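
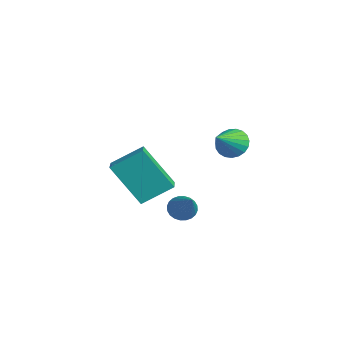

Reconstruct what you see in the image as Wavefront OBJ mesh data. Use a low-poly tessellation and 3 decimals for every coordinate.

v 0.622 -2.854 -2.674
v 0.979 -2.641 -3.064
v 2.038 -3.086 -1.506
v 0.919 -2.457 -2.955
v 0.813 -2.333 -2.803
v 0.679 -2.289 -2.631
v 0.536 -2.33 -2.466
v 0.406 -2.452 -2.332
v 0.309 -2.635 -2.251
v 0.26 -2.851 -2.234
v 0.265 -3.067 -2.284
v 0.325 -3.252 -2.393
v 0.43 -3.375 -2.545
v 0.565 -3.42 -2.717
v 0.708 -3.378 -2.882
v 0.838 -3.256 -3.015
v 0.935 -3.074 -3.097
v 0.984 -2.858 -3.114
v 1.021 -1.08 0.507
v 1.584 -0.699 0.505
v 1.659 -2.02 1.273
v 1.449 -0.604 0.735
v 1.24 -0.591 0.925
v 0.993 -0.662 1.043
v 0.751 -0.806 1.068
v 0.556 -0.997 0.997
v 0.441 -1.203 0.84
v 0.426 -1.387 0.627
v 0.514 -1.519 0.392
v 0.689 -1.574 0.177
v 0.922 -1.544 0.02
v 1.172 -1.434 -0.053
v 1.396 -1.262 -0.03
v 1.555 -1.06 0.087
v 1.621 -0.86 0.276
v -3.276 -4.179 -2.147
v -2.966 -2.945 -1.333
v -4.163 -3.792 -2.397
v -3.853 -2.558 -1.584
v -2.387 -3.262 -3.876
v -2.077 -2.028 -3.063
v -3.274 -2.875 -4.127
v -2.964 -1.641 -3.313
f 2 1 4
f 2 4 3
f 4 1 5
f 4 5 3
f 5 1 6
f 5 6 3
f 6 1 7
f 6 7 3
f 7 1 8
f 7 8 3
f 8 1 9
f 8 9 3
f 9 1 10
f 9 10 3
f 10 1 11
f 10 11 3
f 11 1 12
f 11 12 3
f 12 1 13
f 12 13 3
f 13 1 14
f 13 14 3
f 14 1 15
f 14 15 3
f 15 1 16
f 15 16 3
f 16 1 17
f 16 17 3
f 17 1 18
f 17 18 3
f 18 1 2
f 18 2 3
f 20 19 22
f 20 22 21
f 22 19 23
f 22 23 21
f 23 19 24
f 23 24 21
f 24 19 25
f 24 25 21
f 25 19 26
f 25 26 21
f 26 19 27
f 26 27 21
f 27 19 28
f 27 28 21
f 28 19 29
f 28 29 21
f 29 19 30
f 29 30 21
f 30 19 31
f 30 31 21
f 31 19 32
f 31 32 21
f 32 19 33
f 32 33 21
f 33 19 34
f 33 34 21
f 34 19 35
f 34 35 21
f 35 19 20
f 35 20 21
f 37 39 36
f 40 37 36
f 36 39 38
f 38 40 36
f 37 43 39
f 41 37 40
f 41 43 37
f 39 43 38
f 42 40 38
f 38 43 42
f 42 41 40
f 43 41 42



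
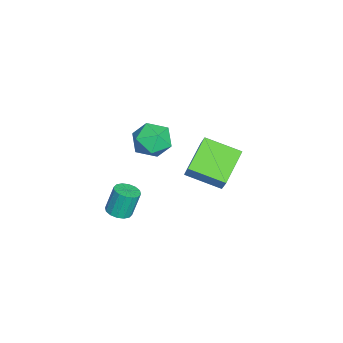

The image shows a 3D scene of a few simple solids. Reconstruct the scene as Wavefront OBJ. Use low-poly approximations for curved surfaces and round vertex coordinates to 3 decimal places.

v 2.847 -3.375 -1.457
v 3.171 -3.922 -1.245
v 2.918 -3.531 0.149
v 2.593 -2.985 -0.063
v 3.415 -3.676 -1.269
v 3.161 -3.286 0.125
v 3.507 -3.35 -1.344
v 3.253 -2.96 0.05
v 3.422 -3.031 -1.449
v 3.168 -2.64 -0.055
v 3.182 -2.804 -1.556
v 2.928 -2.413 -0.162
v 2.853 -2.73 -1.637
v 2.599 -2.339 -0.242
v 2.522 -2.829 -1.669
v 2.269 -2.438 -0.275
v 2.279 -3.074 -1.645
v 2.025 -2.684 -0.251
v 2.187 -3.4 -1.57
v 1.933 -3.01 -0.176
v 2.272 -3.72 -1.465
v 2.018 -3.329 -0.071
v 2.512 -3.947 -1.358
v 2.258 -3.556 0.036
v 2.841 -4.021 -1.278
v 2.587 -3.63 0.117
v -1.283 -2.378 1.559
v -0.745 -1.515 2.015
v 0.265 -2.965 0.845
v 0.803 -2.102 1.301
v 0.395 -2.91 1.951
v -0.562 -2.547 2.392
v 0.082 -1.933 0.468
v -0.875 -1.57 0.909
v 0.098 -1.239 1.34
v 0.292 -1.843 2.257
v -0.772 -2.637 0.603
v -0.578 -3.241 1.52
v -4.649 -0.424 -2.3
v -4.013 -0.146 -1.26
v -4.393 1.516 -2.976
v -3.757 1.794 -1.936
v -2.783 -1.014 -3.284
v -2.147 -0.736 -2.244
v -2.527 0.926 -3.96
v -1.891 1.204 -2.92
f 2 1 5
f 2 5 3
f 3 5 6
f 3 6 4
f 5 1 7
f 5 7 6
f 6 7 8
f 6 8 4
f 7 1 9
f 7 9 8
f 8 9 10
f 8 10 4
f 9 1 11
f 9 11 10
f 10 11 12
f 10 12 4
f 11 1 13
f 11 13 12
f 12 13 14
f 12 14 4
f 13 1 15
f 13 15 14
f 14 15 16
f 14 16 4
f 15 1 17
f 15 17 16
f 16 17 18
f 16 18 4
f 17 1 19
f 17 19 18
f 18 19 20
f 18 20 4
f 19 1 21
f 19 21 20
f 20 21 22
f 20 22 4
f 21 1 23
f 21 23 22
f 22 23 24
f 22 24 4
f 23 1 25
f 23 25 24
f 24 25 26
f 24 26 4
f 25 1 2
f 25 2 26
f 26 2 3
f 26 3 4
f 27 38 32
f 27 32 28
f 27 28 34
f 27 34 37
f 27 37 38
f 28 32 36
f 32 38 31
f 38 37 29
f 37 34 33
f 34 28 35
f 30 36 31
f 30 31 29
f 30 29 33
f 30 33 35
f 30 35 36
f 31 36 32
f 29 31 38
f 33 29 37
f 35 33 34
f 36 35 28
f 40 42 39
f 43 40 39
f 39 42 41
f 41 43 39
f 40 46 42
f 44 40 43
f 44 46 40
f 42 46 41
f 45 43 41
f 41 46 45
f 45 44 43
f 46 44 45



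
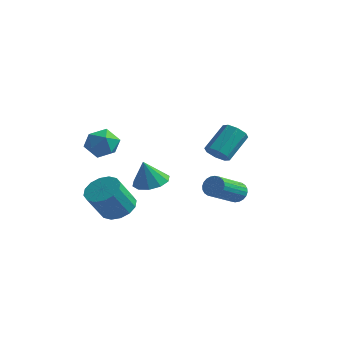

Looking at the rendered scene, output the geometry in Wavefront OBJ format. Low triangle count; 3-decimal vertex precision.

v 2.53 1.347 -1.177
v 2.897 1.592 -0.673
v 2.717 -0.261 0.361
v 2.35 -0.507 -0.143
v 2.656 1.658 -0.597
v 2.476 -0.195 0.437
v 2.396 1.676 -0.61
v 2.215 -0.177 0.425
v 2.156 1.645 -0.708
v 1.975 -0.209 0.326
v 1.973 1.568 -0.878
v 1.792 -0.286 0.156
v 1.875 1.457 -1.094
v 1.694 -0.396 -0.06
v 1.876 1.329 -1.322
v 1.696 -0.524 -0.288
v 1.977 1.205 -1.528
v 1.797 -0.649 -0.494
v 2.163 1.101 -1.681
v 1.983 -0.752 -0.647
v 2.404 1.035 -1.757
v 2.224 -0.818 -0.723
v 2.665 1.017 -1.745
v 2.484 -0.836 -0.71
v 2.905 1.049 -1.646
v 2.724 -0.805 -0.612
v 3.088 1.126 -1.476
v 2.907 -0.728 -0.442
v 3.186 1.236 -1.26
v 3.005 -0.617 -0.226
v 3.184 1.364 -1.032
v 3.004 -0.489 0.002
v 3.083 1.489 -0.826
v 2.903 -0.365 0.208
v -1.801 -0.078 -0.942
v -1.303 -0.934 -1.139
v -1.979 -0.522 0.542
v -0.886 -0.504 -0.961
v -0.819 0.088 -0.776
v -1.128 0.617 -0.654
v -1.693 0.881 -0.643
v -2.3 0.778 -0.746
v -2.717 0.349 -0.924
v -2.784 -0.244 -1.109
v -2.475 -0.773 -1.231
v -1.91 -1.036 -1.242
v 0.972 1.878 0.979
v 1.601 2.106 0.618
v 1.797 3.531 1.86
v 1.168 3.302 2.221
v 1.12 2.356 0.407
v 1.316 3.781 1.649
v 0.552 2.326 0.531
v 0.748 3.75 1.773
v 0.231 2.033 0.918
v 0.427 3.458 2.159
v 0.343 1.649 1.34
v 0.539 3.074 2.582
v 0.824 1.399 1.551
v 1.02 2.824 2.793
v 1.392 1.43 1.427
v 1.588 2.854 2.669
v 1.713 1.722 1.041
v 1.909 3.147 2.282
v -1.875 -2.816 -1.829
v -1.102 -2.303 -1.38
v -1.313 -3.351 0.178
v -2.085 -3.864 -0.271
v -1.542 -2.029 -1.255
v -1.752 -3.077 0.304
v -2.07 -1.965 -1.283
v -2.281 -3.013 0.275
v -2.547 -2.129 -1.458
v -2.757 -3.177 0.101
v -2.843 -2.477 -1.732
v -3.053 -3.525 -0.174
v -2.88 -2.917 -2.033
v -3.09 -3.965 -0.474
v -2.647 -3.329 -2.278
v -2.858 -4.377 -0.72
v -2.208 -3.603 -2.404
v -2.418 -4.651 -0.845
v -1.679 -3.667 -2.375
v -1.89 -4.715 -0.817
v -1.203 -3.503 -2.201
v -1.413 -4.551 -0.642
v -0.907 -3.155 -1.926
v -1.117 -4.203 -0.368
v -0.87 -2.715 -1.626
v -1.08 -3.763 -0.067
v -2.791 -3.22 2.177
v -1.797 -3.134 2.126
v -2.643 -4.146 3.494
v -1.649 -4.06 3.443
v -2.207 -3.267 3.684
v -2.298 -2.695 2.87
v -2.142 -4.585 2.75
v -2.233 -4.013 1.936
v -1.396 -3.978 2.48
v -1.436 -3.164 3.057
v -3.004 -4.116 2.563
v -3.044 -3.302 3.14
f 2 1 5
f 2 5 3
f 3 5 6
f 3 6 4
f 5 1 7
f 5 7 6
f 6 7 8
f 6 8 4
f 7 1 9
f 7 9 8
f 8 9 10
f 8 10 4
f 9 1 11
f 9 11 10
f 10 11 12
f 10 12 4
f 11 1 13
f 11 13 12
f 12 13 14
f 12 14 4
f 13 1 15
f 13 15 14
f 14 15 16
f 14 16 4
f 15 1 17
f 15 17 16
f 16 17 18
f 16 18 4
f 17 1 19
f 17 19 18
f 18 19 20
f 18 20 4
f 19 1 21
f 19 21 20
f 20 21 22
f 20 22 4
f 21 1 23
f 21 23 22
f 22 23 24
f 22 24 4
f 23 1 25
f 23 25 24
f 24 25 26
f 24 26 4
f 25 1 27
f 25 27 26
f 26 27 28
f 26 28 4
f 27 1 29
f 27 29 28
f 28 29 30
f 28 30 4
f 29 1 31
f 29 31 30
f 30 31 32
f 30 32 4
f 31 1 33
f 31 33 32
f 32 33 34
f 32 34 4
f 33 1 2
f 33 2 34
f 34 2 3
f 34 3 4
f 36 35 38
f 36 38 37
f 38 35 39
f 38 39 37
f 39 35 40
f 39 40 37
f 40 35 41
f 40 41 37
f 41 35 42
f 41 42 37
f 42 35 43
f 42 43 37
f 43 35 44
f 43 44 37
f 44 35 45
f 44 45 37
f 45 35 46
f 45 46 37
f 46 35 36
f 46 36 37
f 48 47 51
f 48 51 49
f 49 51 52
f 49 52 50
f 51 47 53
f 51 53 52
f 52 53 54
f 52 54 50
f 53 47 55
f 53 55 54
f 54 55 56
f 54 56 50
f 55 47 57
f 55 57 56
f 56 57 58
f 56 58 50
f 57 47 59
f 57 59 58
f 58 59 60
f 58 60 50
f 59 47 61
f 59 61 60
f 60 61 62
f 60 62 50
f 61 47 63
f 61 63 62
f 62 63 64
f 62 64 50
f 63 47 48
f 63 48 64
f 64 48 49
f 64 49 50
f 66 65 69
f 66 69 67
f 67 69 70
f 67 70 68
f 69 65 71
f 69 71 70
f 70 71 72
f 70 72 68
f 71 65 73
f 71 73 72
f 72 73 74
f 72 74 68
f 73 65 75
f 73 75 74
f 74 75 76
f 74 76 68
f 75 65 77
f 75 77 76
f 76 77 78
f 76 78 68
f 77 65 79
f 77 79 78
f 78 79 80
f 78 80 68
f 79 65 81
f 79 81 80
f 80 81 82
f 80 82 68
f 81 65 83
f 81 83 82
f 82 83 84
f 82 84 68
f 83 65 85
f 83 85 84
f 84 85 86
f 84 86 68
f 85 65 87
f 85 87 86
f 86 87 88
f 86 88 68
f 87 65 89
f 87 89 88
f 88 89 90
f 88 90 68
f 89 65 66
f 89 66 90
f 90 66 67
f 90 67 68
f 91 102 96
f 91 96 92
f 91 92 98
f 91 98 101
f 91 101 102
f 92 96 100
f 96 102 95
f 102 101 93
f 101 98 97
f 98 92 99
f 94 100 95
f 94 95 93
f 94 93 97
f 94 97 99
f 94 99 100
f 95 100 96
f 93 95 102
f 97 93 101
f 99 97 98
f 100 99 92



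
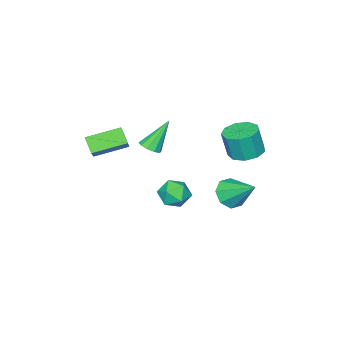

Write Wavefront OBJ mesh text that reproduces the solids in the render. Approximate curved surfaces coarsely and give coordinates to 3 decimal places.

v -3.383 1.933 1.03
v -2.549 2.537 1.002
v -2.302 2.27 2.622
v -3.137 1.667 2.65
v -3.12 2.921 1.153
v -2.873 2.655 2.772
v -3.814 2.844 1.246
v -3.567 2.577 2.865
v -4.306 2.34 1.238
v -4.06 2.074 2.858
v -4.367 1.646 1.133
v -4.12 1.38 2.753
v -3.968 1.087 0.98
v -3.721 0.82 2.6
v -3.295 0.923 0.85
v -3.048 0.656 2.47
v -2.663 1.232 0.805
v -2.416 0.966 2.425
v -2.369 1.869 0.865
v -2.122 1.603 2.485
v 0.22 -1.698 1.477
v 0.755 -1.378 1.749
v -0.88 -1.322 3.203
v 0.526 -1.094 1.541
v 0.18 -1.04 1.309
v -0.151 -1.238 1.141
v -0.34 -1.611 1.102
v -0.315 -2.017 1.206
v -0.086 -2.302 1.414
v 0.26 -2.355 1.646
v 0.591 -2.158 1.814
v 0.78 -1.785 1.853
v -2.783 1.394 -2.248
v -1.785 1.52 -2.416
v -2.777 3.106 -0.932
v -2.226 1.913 -2.927
v -2.993 2.002 -3.039
v -3.637 1.734 -2.688
v -3.781 1.267 -2.079
v -3.339 0.874 -1.569
v -2.572 0.785 -1.457
v -1.928 1.053 -1.808
v 3.446 -2.634 1.9
v 3.196 -3.343 2.661
v 1.912 -1.544 2.411
v 1.662 -2.253 3.172
v 4.418 -1.787 3.008
v 4.168 -2.496 3.769
v 2.884 -0.697 3.519
v 2.634 -1.406 4.28
v 2.731 3.056 1.943
v 3.236 3.368 1.206
v 2.484 1.732 1.214
v 2.989 2.044 0.477
v 3.419 1.85 1.297
v 3.572 2.668 1.748
v 2.148 2.432 0.672
v 2.301 3.25 1.123
v 2.875 2.982 0.421
v 3.661 2.623 0.807
v 2.059 2.477 1.613
v 2.845 2.118 1.999
f 2 1 5
f 2 5 3
f 3 5 6
f 3 6 4
f 5 1 7
f 5 7 6
f 6 7 8
f 6 8 4
f 7 1 9
f 7 9 8
f 8 9 10
f 8 10 4
f 9 1 11
f 9 11 10
f 10 11 12
f 10 12 4
f 11 1 13
f 11 13 12
f 12 13 14
f 12 14 4
f 13 1 15
f 13 15 14
f 14 15 16
f 14 16 4
f 15 1 17
f 15 17 16
f 16 17 18
f 16 18 4
f 17 1 19
f 17 19 18
f 18 19 20
f 18 20 4
f 19 1 2
f 19 2 20
f 20 2 3
f 20 3 4
f 22 21 24
f 22 24 23
f 24 21 25
f 24 25 23
f 25 21 26
f 25 26 23
f 26 21 27
f 26 27 23
f 27 21 28
f 27 28 23
f 28 21 29
f 28 29 23
f 29 21 30
f 29 30 23
f 30 21 31
f 30 31 23
f 31 21 32
f 31 32 23
f 32 21 22
f 32 22 23
f 34 33 36
f 34 36 35
f 36 33 37
f 36 37 35
f 37 33 38
f 37 38 35
f 38 33 39
f 38 39 35
f 39 33 40
f 39 40 35
f 40 33 41
f 40 41 35
f 41 33 42
f 41 42 35
f 42 33 34
f 42 34 35
f 44 46 43
f 47 44 43
f 43 46 45
f 45 47 43
f 44 50 46
f 48 44 47
f 48 50 44
f 46 50 45
f 49 47 45
f 45 50 49
f 49 48 47
f 50 48 49
f 51 62 56
f 51 56 52
f 51 52 58
f 51 58 61
f 51 61 62
f 52 56 60
f 56 62 55
f 62 61 53
f 61 58 57
f 58 52 59
f 54 60 55
f 54 55 53
f 54 53 57
f 54 57 59
f 54 59 60
f 55 60 56
f 53 55 62
f 57 53 61
f 59 57 58
f 60 59 52



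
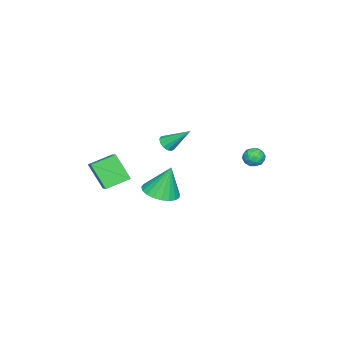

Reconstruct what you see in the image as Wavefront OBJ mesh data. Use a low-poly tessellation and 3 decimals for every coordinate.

v -2.031 3.642 -1.853
v -1.523 3.9 -1.495
v -2.137 2.84 -1.125
v -1.629 3.098 -0.767
v -2.216 3.425 -0.802
v -2.15 3.921 -1.253
v -1.51 2.819 -1.367
v -1.444 3.315 -1.818
v -1.201 3.391 -1.195
v -1.637 3.766 -0.846
v -2.023 2.974 -1.774
v -2.459 3.349 -1.425
v -1.768 3.842 -1.738
v -1.892 2.898 -0.882
v -2.237 3.091 -0.903
v -1.939 3.242 -0.692
v -2.137 3.854 -1.596
v -1.838 4.006 -1.385
v -2.245 3.726 -0.978
v -1.822 2.734 -1.235
v -1.523 2.886 -1.024
v -1.721 3.498 -1.928
v -1.423 3.649 -1.717
v -1.415 3.014 -1.642
v -1.28 3.694 -1.351
v -1.342 3.223 -0.923
v -1.272 3.059 -1.276
v -1.233 3.35 -1.541
v -1.536 3.914 -1.146
v -1.599 3.443 -0.718
v -1.943 3.635 -0.739
v -1.905 3.927 -1.003
v -1.347 3.615 -0.969
v -2.061 3.297 -1.902
v -2.124 2.826 -1.474
v -1.755 2.813 -1.617
v -1.717 3.105 -1.881
v -2.318 3.517 -1.697
v -2.38 3.046 -1.269
v -2.427 3.39 -1.079
v -2.388 3.681 -1.344
v -2.313 3.125 -1.651
v 1.614 -4.102 -3.72
v 1.281 -5.153 -2.259
v 0.63 -3.089 -3.215
v 0.297 -4.139 -1.754
v 3.043 -3.201 -2.746
v 2.71 -4.251 -1.285
v 2.059 -2.187 -2.241
v 1.726 -3.238 -0.78
v -3.252 -2.448 -2.322
v -3.002 -2.8 -1.906
v -3.388 -1.072 -1.078
v -2.748 -2.637 -2.058
v -2.654 -2.414 -2.294
v -2.75 -2.202 -2.54
v -3.006 -2.068 -2.716
v -3.34 -2.055 -2.767
v -3.646 -2.166 -2.677
v -3.827 -2.367 -2.474
v -3.826 -2.594 -2.223
v -3.643 -2.774 -2.004
v -3.335 -2.851 -1.885
v 2.152 -0.383 -2.757
v 2.846 0.434 -2.882
v 1.888 0.123 -0.903
v 2.455 0.627 -2.99
v 2.011 0.644 -3.058
v 1.592 0.484 -3.074
v 1.269 0.174 -3.035
v 1.099 -0.232 -2.948
v 1.111 -0.665 -2.828
v 1.303 -1.049 -2.696
v 1.642 -1.318 -2.574
v 2.069 -1.425 -2.484
v 2.51 -1.352 -2.441
v 2.889 -1.112 -2.453
v 3.141 -0.746 -2.518
v 3.221 -0.317 -2.623
v 3.117 0.101 -2.752
f 1 38 17
f 38 12 41
f 17 41 6
f 38 41 17
f 1 17 13
f 17 6 18
f 13 18 2
f 17 18 13
f 1 13 22
f 13 2 23
f 22 23 8
f 13 23 22
f 1 22 34
f 22 8 37
f 34 37 11
f 22 37 34
f 1 34 38
f 34 11 42
f 38 42 12
f 34 42 38
f 2 18 29
f 18 6 32
f 29 32 10
f 18 32 29
f 6 41 19
f 41 12 40
f 19 40 5
f 41 40 19
f 12 42 39
f 42 11 35
f 39 35 3
f 42 35 39
f 11 37 36
f 37 8 24
f 36 24 7
f 37 24 36
f 8 23 28
f 23 2 25
f 28 25 9
f 23 25 28
f 4 30 16
f 30 10 31
f 16 31 5
f 30 31 16
f 4 16 14
f 16 5 15
f 14 15 3
f 16 15 14
f 4 14 21
f 14 3 20
f 21 20 7
f 14 20 21
f 4 21 26
f 21 7 27
f 26 27 9
f 21 27 26
f 4 26 30
f 26 9 33
f 30 33 10
f 26 33 30
f 5 31 19
f 31 10 32
f 19 32 6
f 31 32 19
f 3 15 39
f 15 5 40
f 39 40 12
f 15 40 39
f 7 20 36
f 20 3 35
f 36 35 11
f 20 35 36
f 9 27 28
f 27 7 24
f 28 24 8
f 27 24 28
f 10 33 29
f 33 9 25
f 29 25 2
f 33 25 29
f 44 46 43
f 47 44 43
f 43 46 45
f 45 47 43
f 44 50 46
f 48 44 47
f 48 50 44
f 46 50 45
f 49 47 45
f 45 50 49
f 49 48 47
f 50 48 49
f 52 51 54
f 52 54 53
f 54 51 55
f 54 55 53
f 55 51 56
f 55 56 53
f 56 51 57
f 56 57 53
f 57 51 58
f 57 58 53
f 58 51 59
f 58 59 53
f 59 51 60
f 59 60 53
f 60 51 61
f 60 61 53
f 61 51 62
f 61 62 53
f 62 51 63
f 62 63 53
f 63 51 52
f 63 52 53
f 65 64 67
f 65 67 66
f 67 64 68
f 67 68 66
f 68 64 69
f 68 69 66
f 69 64 70
f 69 70 66
f 70 64 71
f 70 71 66
f 71 64 72
f 71 72 66
f 72 64 73
f 72 73 66
f 73 64 74
f 73 74 66
f 74 64 75
f 74 75 66
f 75 64 76
f 75 76 66
f 76 64 77
f 76 77 66
f 77 64 78
f 77 78 66
f 78 64 79
f 78 79 66
f 79 64 80
f 79 80 66
f 80 64 65
f 80 65 66



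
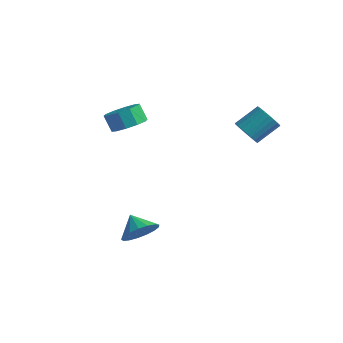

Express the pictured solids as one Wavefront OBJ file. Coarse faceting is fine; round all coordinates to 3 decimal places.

v -2.671 -0.277 1.785
v -2.116 0.52 2.06
v -2.714 0.615 2.99
v -3.269 -0.183 2.715
v -2.601 0.729 1.727
v -3.199 0.823 2.658
v -3.113 0.553 1.416
v -3.711 0.647 2.347
v -3.456 0.06 1.246
v -4.054 0.154 2.177
v -3.499 -0.562 1.282
v -4.097 -0.467 2.212
v -3.226 -1.075 1.51
v -3.824 -0.98 2.44
v -2.741 -1.283 1.842
v -3.339 -1.189 2.773
v -2.229 -1.107 2.153
v -2.827 -1.013 3.084
v -1.886 -0.614 2.323
v -2.484 -0.52 3.254
v -1.843 0.007 2.288
v -2.441 0.102 3.218
v 0.099 -2.966 -3.864
v 0.695 -3.125 -2.977
v -0.879 -2.574 -3.136
v 0.795 -2.634 -3.107
v 0.735 -2.22 -3.411
v 0.53 -1.977 -3.818
v 0.226 -1.96 -4.236
v -0.107 -2.174 -4.568
v -0.393 -2.569 -4.739
v -0.567 -3.055 -4.71
v -0.587 -3.521 -4.486
v -0.451 -3.86 -4.12
v -0.189 -3.994 -3.696
v 0.14 -3.892 -3.309
v 0.458 -3.579 -3.05
v 2.452 2.952 1.523
v 3.222 2.594 1.491
v 3.818 3.789 2.425
v 3.048 4.148 2.457
v 3.233 2.794 1.227
v 3.829 3.99 2.161
v 3.125 3.019 1.008
v 3.721 4.214 1.942
v 2.915 3.234 0.868
v 3.511 4.429 1.802
v 2.634 3.405 0.827
v 3.23 4.601 1.761
v 2.325 3.508 0.892
v 2.921 4.704 1.827
v 2.036 3.526 1.054
v 2.632 4.722 1.988
v 1.81 3.457 1.286
v 2.406 4.652 2.221
v 1.682 3.311 1.555
v 2.278 4.506 2.489
v 1.671 3.11 1.819
v 2.267 4.306 2.753
v 1.779 2.886 2.038
v 2.375 4.081 2.972
v 1.989 2.671 2.178
v 2.585 3.866 3.112
v 2.27 2.499 2.219
v 2.866 3.695 3.153
v 2.579 2.396 2.153
v 3.175 3.592 3.088
v 2.868 2.378 1.992
v 3.464 3.574 2.926
v 3.094 2.448 1.759
v 3.69 3.643 2.694
f 2 1 5
f 2 5 3
f 3 5 6
f 3 6 4
f 5 1 7
f 5 7 6
f 6 7 8
f 6 8 4
f 7 1 9
f 7 9 8
f 8 9 10
f 8 10 4
f 9 1 11
f 9 11 10
f 10 11 12
f 10 12 4
f 11 1 13
f 11 13 12
f 12 13 14
f 12 14 4
f 13 1 15
f 13 15 14
f 14 15 16
f 14 16 4
f 15 1 17
f 15 17 16
f 16 17 18
f 16 18 4
f 17 1 19
f 17 19 18
f 18 19 20
f 18 20 4
f 19 1 21
f 19 21 20
f 20 21 22
f 20 22 4
f 21 1 2
f 21 2 22
f 22 2 3
f 22 3 4
f 24 23 26
f 24 26 25
f 26 23 27
f 26 27 25
f 27 23 28
f 27 28 25
f 28 23 29
f 28 29 25
f 29 23 30
f 29 30 25
f 30 23 31
f 30 31 25
f 31 23 32
f 31 32 25
f 32 23 33
f 32 33 25
f 33 23 34
f 33 34 25
f 34 23 35
f 34 35 25
f 35 23 36
f 35 36 25
f 36 23 37
f 36 37 25
f 37 23 24
f 37 24 25
f 39 38 42
f 39 42 40
f 40 42 43
f 40 43 41
f 42 38 44
f 42 44 43
f 43 44 45
f 43 45 41
f 44 38 46
f 44 46 45
f 45 46 47
f 45 47 41
f 46 38 48
f 46 48 47
f 47 48 49
f 47 49 41
f 48 38 50
f 48 50 49
f 49 50 51
f 49 51 41
f 50 38 52
f 50 52 51
f 51 52 53
f 51 53 41
f 52 38 54
f 52 54 53
f 53 54 55
f 53 55 41
f 54 38 56
f 54 56 55
f 55 56 57
f 55 57 41
f 56 38 58
f 56 58 57
f 57 58 59
f 57 59 41
f 58 38 60
f 58 60 59
f 59 60 61
f 59 61 41
f 60 38 62
f 60 62 61
f 61 62 63
f 61 63 41
f 62 38 64
f 62 64 63
f 63 64 65
f 63 65 41
f 64 38 66
f 64 66 65
f 65 66 67
f 65 67 41
f 66 38 68
f 66 68 67
f 67 68 69
f 67 69 41
f 68 38 70
f 68 70 69
f 69 70 71
f 69 71 41
f 70 38 39
f 70 39 71
f 71 39 40
f 71 40 41



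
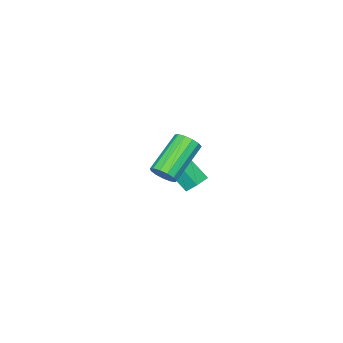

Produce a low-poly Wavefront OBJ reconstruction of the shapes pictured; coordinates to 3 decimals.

v 1.876 0.417 3.181
v 2.23 0.161 3.69
v 0.397 -0.072 4.847
v 0.044 0.183 4.339
v 2.218 0.535 3.746
v 0.385 0.301 4.903
v 2.097 0.87 3.622
v 0.264 0.637 4.78
v 1.906 1.062 3.359
v 0.074 0.829 4.516
v 1.706 1.049 3.039
v -0.127 0.816 4.196
v 1.56 0.835 2.764
v -0.273 0.602 3.922
v 1.514 0.488 2.622
v -0.319 0.255 3.78
v 1.583 0.119 2.658
v -0.249 -0.115 3.815
v 1.746 -0.156 2.859
v -0.087 -0.389 4.017
v 1.949 -0.249 3.163
v 0.117 -0.482 4.32
v 2.13 -0.131 3.473
v 0.297 -0.364 4.63
v -4.181 -4.262 -1.796
v -4.302 -3.67 -1.102
v -4.297 -3.226 -2.699
v -4.418 -2.634 -2.005
v -3.282 -4.126 -1.755
v -3.403 -3.534 -1.061
v -3.398 -3.09 -2.658
v -3.519 -2.498 -1.964
f 2 1 5
f 2 5 3
f 3 5 6
f 3 6 4
f 5 1 7
f 5 7 6
f 6 7 8
f 6 8 4
f 7 1 9
f 7 9 8
f 8 9 10
f 8 10 4
f 9 1 11
f 9 11 10
f 10 11 12
f 10 12 4
f 11 1 13
f 11 13 12
f 12 13 14
f 12 14 4
f 13 1 15
f 13 15 14
f 14 15 16
f 14 16 4
f 15 1 17
f 15 17 16
f 16 17 18
f 16 18 4
f 17 1 19
f 17 19 18
f 18 19 20
f 18 20 4
f 19 1 21
f 19 21 20
f 20 21 22
f 20 22 4
f 21 1 23
f 21 23 22
f 22 23 24
f 22 24 4
f 23 1 2
f 23 2 24
f 24 2 3
f 24 3 4
f 26 28 25
f 29 26 25
f 25 28 27
f 27 29 25
f 26 32 28
f 30 26 29
f 30 32 26
f 28 32 27
f 31 29 27
f 27 32 31
f 31 30 29
f 32 30 31



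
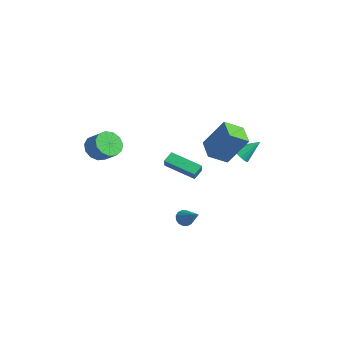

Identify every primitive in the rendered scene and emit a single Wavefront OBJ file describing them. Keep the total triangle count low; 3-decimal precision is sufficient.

v -3.178 2.795 -2.567
v -4.777 1.574 -1.838
v -3.446 3.426 -2.099
v -5.045 2.205 -1.369
v -2.655 2.515 -1.891
v -4.254 1.294 -1.161
v -2.923 3.146 -1.422
v -4.522 1.925 -0.693
v 1.237 3.412 1.26
v 1.878 3.095 1.354
v 1.643 4.508 2.2
v 1.93 3.29 1.104
v 1.845 3.508 0.886
v 1.64 3.707 0.741
v 1.355 3.848 0.7
v 1.047 3.903 0.769
v 0.776 3.86 0.936
v 0.597 3.728 1.167
v 0.545 3.534 1.416
v 0.63 3.315 1.635
v 0.835 3.116 1.779
v 1.12 2.975 1.821
v 1.428 2.921 1.751
v 1.699 2.964 1.584
v 3.817 1.195 2.19
v 3.679 0.036 2.848
v 2.432 1.595 2.603
v 2.293 0.435 3.261
v 4.607 2.105 3.959
v 4.468 0.945 4.617
v 3.221 2.504 4.372
v 3.083 1.345 5.03
v -3.208 -3.523 1.387
v -2.717 -3.286 0.61
v -1.78 -2.98 1.295
v -2.272 -3.217 2.073
v -2.975 -2.844 0.765
v -2.039 -2.538 1.45
v -3.308 -2.617 1.118
v -2.371 -2.311 1.803
v -3.608 -2.678 1.557
v -2.672 -2.372 2.242
v -3.782 -3.008 1.942
v -2.846 -2.701 2.627
v -3.774 -3.5 2.15
v -2.837 -3.194 2.835
v -3.586 -4 2.117
v -2.649 -3.694 2.802
v -3.278 -4.349 1.852
v -2.342 -4.043 2.537
v -2.948 -4.435 1.439
v -2.011 -4.129 2.124
v -2.7 -4.232 1.01
v -1.764 -3.926 1.696
v -2.614 -3.804 0.701
v -1.678 -3.497 1.386
v 0.062 0.453 -3.844
v 0.374 0.162 -4.265
v 1.438 0.647 -2.956
v 0.386 0.461 -4.349
v 0.311 0.757 -4.297
v 0.169 0.973 -4.124
v -0.002 1.049 -3.876
v -0.156 0.965 -3.619
v -0.251 0.744 -3.423
v -0.263 0.445 -3.339
v -0.188 0.149 -3.391
v -0.046 -0.067 -3.564
v 0.125 -0.143 -3.812
v 0.279 -0.059 -4.069
f 2 4 1
f 5 2 1
f 1 4 3
f 3 5 1
f 2 8 4
f 6 2 5
f 6 8 2
f 4 8 3
f 7 5 3
f 3 8 7
f 7 6 5
f 8 6 7
f 10 9 12
f 10 12 11
f 12 9 13
f 12 13 11
f 13 9 14
f 13 14 11
f 14 9 15
f 14 15 11
f 15 9 16
f 15 16 11
f 16 9 17
f 16 17 11
f 17 9 18
f 17 18 11
f 18 9 19
f 18 19 11
f 19 9 20
f 19 20 11
f 20 9 21
f 20 21 11
f 21 9 22
f 21 22 11
f 22 9 23
f 22 23 11
f 23 9 24
f 23 24 11
f 24 9 10
f 24 10 11
f 26 28 25
f 29 26 25
f 25 28 27
f 27 29 25
f 26 32 28
f 30 26 29
f 30 32 26
f 28 32 27
f 31 29 27
f 27 32 31
f 31 30 29
f 32 30 31
f 34 33 37
f 34 37 35
f 35 37 38
f 35 38 36
f 37 33 39
f 37 39 38
f 38 39 40
f 38 40 36
f 39 33 41
f 39 41 40
f 40 41 42
f 40 42 36
f 41 33 43
f 41 43 42
f 42 43 44
f 42 44 36
f 43 33 45
f 43 45 44
f 44 45 46
f 44 46 36
f 45 33 47
f 45 47 46
f 46 47 48
f 46 48 36
f 47 33 49
f 47 49 48
f 48 49 50
f 48 50 36
f 49 33 51
f 49 51 50
f 50 51 52
f 50 52 36
f 51 33 53
f 51 53 52
f 52 53 54
f 52 54 36
f 53 33 55
f 53 55 54
f 54 55 56
f 54 56 36
f 55 33 34
f 55 34 56
f 56 34 35
f 56 35 36
f 58 57 60
f 58 60 59
f 60 57 61
f 60 61 59
f 61 57 62
f 61 62 59
f 62 57 63
f 62 63 59
f 63 57 64
f 63 64 59
f 64 57 65
f 64 65 59
f 65 57 66
f 65 66 59
f 66 57 67
f 66 67 59
f 67 57 68
f 67 68 59
f 68 57 69
f 68 69 59
f 69 57 70
f 69 70 59
f 70 57 58
f 70 58 59



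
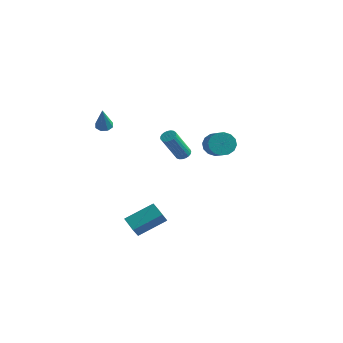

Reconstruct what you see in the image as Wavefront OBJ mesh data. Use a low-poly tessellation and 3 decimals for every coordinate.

v 2.973 1.777 2.279
v 3.437 1.663 1.613
v 4.531 0.49 2.574
v 4.067 0.603 3.241
v 3.613 1.993 1.815
v 4.707 0.819 2.776
v 3.618 2.264 2.141
v 4.712 1.09 3.102
v 3.45 2.405 2.504
v 4.543 1.231 3.465
v 3.154 2.378 2.807
v 4.248 1.204 3.768
v 2.81 2.189 2.969
v 3.903 1.016 3.93
v 2.509 1.89 2.946
v 3.603 0.717 3.907
v 2.333 1.561 2.744
v 3.427 0.387 3.705
v 2.328 1.29 2.418
v 3.422 0.116 3.379
v 2.497 1.149 2.055
v 3.59 -0.025 3.016
v 2.792 1.176 1.752
v 3.886 0.002 2.713
v 3.137 1.364 1.59
v 4.23 0.191 2.551
v -3.196 -0.484 3.103
v -2.888 -0.052 3.203
v -2.904 -1.056 4.677
v -3.285 0.011 3.3
v -3.63 -0.216 3.281
v -3.721 -0.6 3.158
v -3.504 -0.916 3.003
v -3.107 -0.979 2.907
v -2.762 -0.752 2.925
v -2.672 -0.368 3.048
v -0.516 -1.117 -5.043
v -0.504 -1.654 -4.272
v -1.461 -0.6 -4.669
v -1.449 -1.138 -3.897
v 0.609 0.258 -4.103
v 0.621 -0.28 -3.331
v -0.336 0.774 -3.728
v -0.324 0.237 -2.957
v -0.639 4.028 -0.703
v -0.351 4.38 -0.452
v -0.752 3.364 1.434
v -1.041 3.012 1.183
v -0.547 4.47 -0.445
v -0.948 3.454 1.441
v -0.76 4.484 -0.483
v -1.161 3.467 1.403
v -0.951 4.419 -0.559
v -1.352 3.402 1.327
v -1.089 4.286 -0.66
v -1.49 3.269 1.226
v -1.149 4.109 -0.768
v -1.55 3.092 1.118
v -1.121 3.917 -0.865
v -1.522 2.901 1.021
v -1.01 3.745 -0.934
v -1.411 2.729 0.952
v -0.834 3.622 -0.963
v -1.235 2.606 0.923
v -0.625 3.569 -0.947
v -1.026 2.553 0.939
v -0.419 3.596 -0.889
v -0.82 2.579 0.997
v -0.25 3.697 -0.799
v -0.651 2.681 1.087
v -0.149 3.856 -0.692
v -0.55 2.839 1.194
v -0.133 4.044 -0.587
v -0.534 3.027 1.299
v -0.204 4.23 -0.502
v -0.605 3.213 1.384
f 2 1 5
f 2 5 3
f 3 5 6
f 3 6 4
f 5 1 7
f 5 7 6
f 6 7 8
f 6 8 4
f 7 1 9
f 7 9 8
f 8 9 10
f 8 10 4
f 9 1 11
f 9 11 10
f 10 11 12
f 10 12 4
f 11 1 13
f 11 13 12
f 12 13 14
f 12 14 4
f 13 1 15
f 13 15 14
f 14 15 16
f 14 16 4
f 15 1 17
f 15 17 16
f 16 17 18
f 16 18 4
f 17 1 19
f 17 19 18
f 18 19 20
f 18 20 4
f 19 1 21
f 19 21 20
f 20 21 22
f 20 22 4
f 21 1 23
f 21 23 22
f 22 23 24
f 22 24 4
f 23 1 25
f 23 25 24
f 24 25 26
f 24 26 4
f 25 1 2
f 25 2 26
f 26 2 3
f 26 3 4
f 28 27 30
f 28 30 29
f 30 27 31
f 30 31 29
f 31 27 32
f 31 32 29
f 32 27 33
f 32 33 29
f 33 27 34
f 33 34 29
f 34 27 35
f 34 35 29
f 35 27 36
f 35 36 29
f 36 27 28
f 36 28 29
f 38 40 37
f 41 38 37
f 37 40 39
f 39 41 37
f 38 44 40
f 42 38 41
f 42 44 38
f 40 44 39
f 43 41 39
f 39 44 43
f 43 42 41
f 44 42 43
f 46 45 49
f 46 49 47
f 47 49 50
f 47 50 48
f 49 45 51
f 49 51 50
f 50 51 52
f 50 52 48
f 51 45 53
f 51 53 52
f 52 53 54
f 52 54 48
f 53 45 55
f 53 55 54
f 54 55 56
f 54 56 48
f 55 45 57
f 55 57 56
f 56 57 58
f 56 58 48
f 57 45 59
f 57 59 58
f 58 59 60
f 58 60 48
f 59 45 61
f 59 61 60
f 60 61 62
f 60 62 48
f 61 45 63
f 61 63 62
f 62 63 64
f 62 64 48
f 63 45 65
f 63 65 64
f 64 65 66
f 64 66 48
f 65 45 67
f 65 67 66
f 66 67 68
f 66 68 48
f 67 45 69
f 67 69 68
f 68 69 70
f 68 70 48
f 69 45 71
f 69 71 70
f 70 71 72
f 70 72 48
f 71 45 73
f 71 73 72
f 72 73 74
f 72 74 48
f 73 45 75
f 73 75 74
f 74 75 76
f 74 76 48
f 75 45 46
f 75 46 76
f 76 46 47
f 76 47 48



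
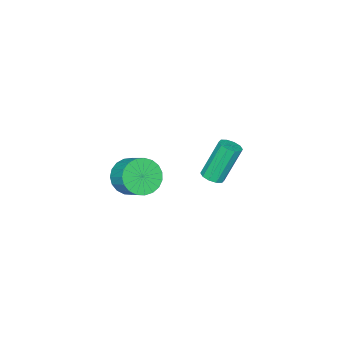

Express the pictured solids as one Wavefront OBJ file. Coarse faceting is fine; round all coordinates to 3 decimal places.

v 1.93 1.173 1.569
v 2.372 1.04 1.786
v 1.672 1.395 3.428
v 1.23 1.527 3.211
v 2.383 1.349 1.724
v 1.683 1.703 3.366
v 2.221 1.59 1.603
v 1.521 1.945 3.245
v 1.948 1.672 1.469
v 1.247 2.027 3.111
v 1.668 1.563 1.373
v 0.968 1.918 3.015
v 1.488 1.305 1.352
v 0.788 1.66 2.994
v 1.477 0.997 1.414
v 0.777 1.351 3.056
v 1.639 0.755 1.535
v 0.939 1.11 3.177
v 1.913 0.673 1.669
v 1.212 1.028 3.311
v 2.192 0.782 1.765
v 1.492 1.137 3.407
v 0.588 -4.239 -2.016
v 1.457 -4.244 -2.399
v 1.741 -3.327 -1.767
v 0.872 -3.321 -1.384
v 1.259 -4.01 -2.649
v 1.543 -3.093 -2.016
v 0.945 -3.817 -2.789
v 1.229 -2.899 -2.156
v 0.569 -3.696 -2.795
v 0.853 -2.778 -2.163
v 0.196 -3.668 -2.667
v 0.48 -2.751 -2.035
v -0.109 -3.74 -2.426
v 0.175 -2.823 -1.794
v -0.293 -3.898 -2.115
v -0.009 -2.98 -1.482
v -0.325 -4.115 -1.786
v -0.041 -3.197 -1.154
v -0.2 -4.353 -1.497
v 0.085 -3.435 -0.865
v 0.063 -4.571 -1.298
v 0.347 -3.654 -0.665
v 0.415 -4.732 -1.223
v 0.7 -3.815 -0.59
v 0.798 -4.808 -1.285
v 1.082 -3.89 -0.653
v 1.144 -4.785 -1.474
v 1.429 -3.868 -0.841
v 1.395 -4.668 -1.756
v 1.679 -3.75 -1.124
v 1.505 -4.476 -2.084
v 1.789 -3.559 -1.451
f 2 1 5
f 2 5 3
f 3 5 6
f 3 6 4
f 5 1 7
f 5 7 6
f 6 7 8
f 6 8 4
f 7 1 9
f 7 9 8
f 8 9 10
f 8 10 4
f 9 1 11
f 9 11 10
f 10 11 12
f 10 12 4
f 11 1 13
f 11 13 12
f 12 13 14
f 12 14 4
f 13 1 15
f 13 15 14
f 14 15 16
f 14 16 4
f 15 1 17
f 15 17 16
f 16 17 18
f 16 18 4
f 17 1 19
f 17 19 18
f 18 19 20
f 18 20 4
f 19 1 21
f 19 21 20
f 20 21 22
f 20 22 4
f 21 1 2
f 21 2 22
f 22 2 3
f 22 3 4
f 24 23 27
f 24 27 25
f 25 27 28
f 25 28 26
f 27 23 29
f 27 29 28
f 28 29 30
f 28 30 26
f 29 23 31
f 29 31 30
f 30 31 32
f 30 32 26
f 31 23 33
f 31 33 32
f 32 33 34
f 32 34 26
f 33 23 35
f 33 35 34
f 34 35 36
f 34 36 26
f 35 23 37
f 35 37 36
f 36 37 38
f 36 38 26
f 37 23 39
f 37 39 38
f 38 39 40
f 38 40 26
f 39 23 41
f 39 41 40
f 40 41 42
f 40 42 26
f 41 23 43
f 41 43 42
f 42 43 44
f 42 44 26
f 43 23 45
f 43 45 44
f 44 45 46
f 44 46 26
f 45 23 47
f 45 47 46
f 46 47 48
f 46 48 26
f 47 23 49
f 47 49 48
f 48 49 50
f 48 50 26
f 49 23 51
f 49 51 50
f 50 51 52
f 50 52 26
f 51 23 53
f 51 53 52
f 52 53 54
f 52 54 26
f 53 23 24
f 53 24 54
f 54 24 25
f 54 25 26



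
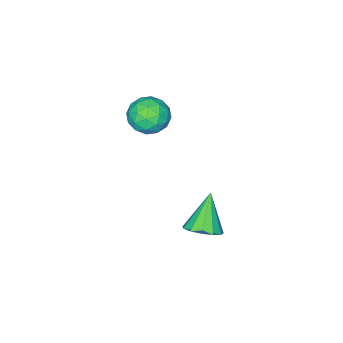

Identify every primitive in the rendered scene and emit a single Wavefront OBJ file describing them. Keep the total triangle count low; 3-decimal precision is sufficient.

v 1.385 3.647 -1.738
v 2.171 3.11 -1.4
v 0.215 3.013 -0.022
v 2.222 3.629 -1.173
v 2.007 4.154 -1.126
v 1.595 4.518 -1.272
v 1.116 4.605 -1.567
v 0.722 4.388 -1.916
v 0.539 3.935 -2.208
v 0.624 3.391 -2.351
v 0.95 2.928 -2.299
v 1.415 2.693 -2.069
v 1.87 2.761 -1.734
v -0.882 -1.765 0.604
v 0.047 -2.306 1.11
v -2.067 -2.654 1.83
v -1.138 -3.195 2.336
v -1.287 -2.023 2.466
v -0.554 -1.474 1.708
v -1.466 -3.486 1.232
v -0.733 -2.937 0.474
v -0.314 -3.37 1.498
v -0.203 -2.465 2.261
v -1.817 -2.495 0.679
v -1.706 -1.59 1.442
v -0.314 -1.958 0.75
v -1.706 -3.002 2.19
v -1.794 -2.314 2.267
v -1.248 -2.631 2.564
v -0.667 -1.468 1.101
v -0.121 -1.786 1.399
v -0.905 -1.62 2.195
v -1.899 -3.174 1.541
v -1.353 -3.492 1.839
v -0.772 -2.329 0.376
v -0.226 -2.646 0.673
v -1.115 -3.34 0.745
v 0.021 -2.901 1.275
v -0.676 -3.423 1.995
v -0.869 -3.594 1.346
v -0.438 -3.271 0.901
v 0.086 -2.369 1.723
v -0.611 -2.891 2.444
v -0.698 -2.203 2.52
v -0.268 -1.88 2.075
v -0.126 -2.994 1.951
v -1.409 -2.069 0.496
v -2.106 -2.591 1.217
v -1.752 -3.08 0.865
v -1.322 -2.757 0.42
v -1.344 -1.537 0.945
v -2.041 -2.059 1.665
v -1.582 -1.689 2.039
v -1.151 -1.366 1.594
v -1.894 -1.966 0.989
f 2 1 4
f 2 4 3
f 4 1 5
f 4 5 3
f 5 1 6
f 5 6 3
f 6 1 7
f 6 7 3
f 7 1 8
f 7 8 3
f 8 1 9
f 8 9 3
f 9 1 10
f 9 10 3
f 10 1 11
f 10 11 3
f 11 1 12
f 11 12 3
f 12 1 13
f 12 13 3
f 13 1 2
f 13 2 3
f 14 51 30
f 51 25 54
f 30 54 19
f 51 54 30
f 14 30 26
f 30 19 31
f 26 31 15
f 30 31 26
f 14 26 35
f 26 15 36
f 35 36 21
f 26 36 35
f 14 35 47
f 35 21 50
f 47 50 24
f 35 50 47
f 14 47 51
f 47 24 55
f 51 55 25
f 47 55 51
f 15 31 42
f 31 19 45
f 42 45 23
f 31 45 42
f 19 54 32
f 54 25 53
f 32 53 18
f 54 53 32
f 25 55 52
f 55 24 48
f 52 48 16
f 55 48 52
f 24 50 49
f 50 21 37
f 49 37 20
f 50 37 49
f 21 36 41
f 36 15 38
f 41 38 22
f 36 38 41
f 17 43 29
f 43 23 44
f 29 44 18
f 43 44 29
f 17 29 27
f 29 18 28
f 27 28 16
f 29 28 27
f 17 27 34
f 27 16 33
f 34 33 20
f 27 33 34
f 17 34 39
f 34 20 40
f 39 40 22
f 34 40 39
f 17 39 43
f 39 22 46
f 43 46 23
f 39 46 43
f 18 44 32
f 44 23 45
f 32 45 19
f 44 45 32
f 16 28 52
f 28 18 53
f 52 53 25
f 28 53 52
f 20 33 49
f 33 16 48
f 49 48 24
f 33 48 49
f 22 40 41
f 40 20 37
f 41 37 21
f 40 37 41
f 23 46 42
f 46 22 38
f 42 38 15
f 46 38 42



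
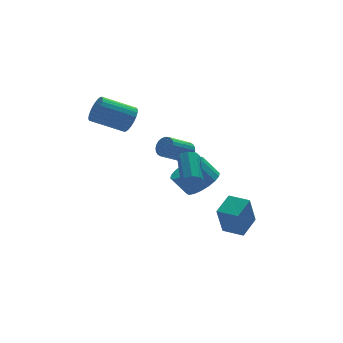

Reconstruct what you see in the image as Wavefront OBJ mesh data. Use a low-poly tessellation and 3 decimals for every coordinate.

v 0.182 1.039 -1.295
v 0.729 1.966 -1.382
v 0.046 2.468 -0.331
v -0.502 1.541 -0.245
v 0.348 2.04 -1.665
v -0.335 2.542 -0.614
v -0.066 1.916 -1.875
v -0.749 2.418 -0.824
v -0.431 1.618 -1.97
v -1.114 2.12 -0.92
v -0.675 1.206 -1.932
v -1.358 1.708 -0.881
v -0.749 0.76 -1.767
v -1.432 1.262 -0.717
v -0.639 0.37 -1.509
v -1.322 0.872 -0.459
v -0.366 0.112 -1.209
v -1.049 0.614 -0.158
v 0.015 0.038 -0.926
v -0.668 0.54 0.125
v 0.429 0.162 -0.716
v -0.254 0.664 0.335
v 0.794 0.46 -0.62
v 0.111 0.962 0.43
v 1.038 0.872 -0.659
v 0.355 1.374 0.392
v 1.112 1.318 -0.823
v 0.429 1.82 0.227
v 1.002 1.708 -1.081
v 0.319 2.21 -0.031
v -2.854 3.298 2.967
v -2.403 3.737 3.508
v -4.056 4.34 4.395
v -4.506 3.902 3.853
v -2.449 3.955 3.274
v -4.102 4.558 4.16
v -2.557 4.073 2.992
v -4.21 4.676 3.878
v -2.71 4.073 2.707
v -4.363 4.677 3.593
v -2.885 3.956 2.461
v -4.538 4.559 3.347
v -3.055 3.738 2.292
v -4.708 4.341 3.178
v -3.195 3.453 2.226
v -4.847 4.056 3.112
v -3.282 3.145 2.273
v -4.935 3.748 3.159
v -3.304 2.86 2.425
v -4.957 3.463 3.312
v -3.258 2.642 2.66
v -4.911 3.245 3.546
v -3.15 2.524 2.942
v -4.803 3.127 3.828
v -2.997 2.523 3.227
v -4.65 3.127 4.113
v -2.822 2.641 3.473
v -4.475 3.244 4.359
v -2.652 2.859 3.642
v -4.305 3.462 4.528
v -2.513 3.144 3.708
v -4.165 3.747 4.594
v -2.425 3.452 3.661
v -4.078 4.055 4.547
v 1.106 -1.763 -3.874
v 0.563 -2.132 -2.102
v 0.414 -0.782 -3.882
v -0.129 -1.151 -2.109
v 2.169 -1.009 -3.391
v 1.626 -1.378 -1.618
v 1.477 -0.028 -3.398
v 0.934 -0.397 -1.626
v -2.127 -2.514 1.279
v -1.668 -2.507 0.959
v -1.133 -0.939 1.761
v -1.593 -0.946 2.081
v -1.997 -2.301 0.777
v -1.462 -0.734 1.579
v -2.403 -2.22 0.89
v -1.868 -0.653 1.691
v -2.647 -2.311 1.23
v -2.112 -0.744 2.032
v -2.587 -2.521 1.599
v -2.052 -0.953 2.401
v -2.258 -2.726 1.781
v -1.723 -1.159 2.583
v -1.852 -2.807 1.669
v -1.317 -1.24 2.47
v -1.608 -2.716 1.328
v -1.073 -1.149 2.13
v -0.638 1.345 1.054
v -0.293 1.266 1.587
v -1.597 1.056 2.399
v -1.942 1.135 1.866
v -0.331 1.513 1.59
v -1.635 1.303 2.402
v -0.416 1.734 1.511
v -1.72 1.524 2.323
v -0.535 1.896 1.362
v -1.838 1.686 2.175
v -0.669 1.974 1.167
v -1.972 1.765 1.979
v -0.799 1.956 0.954
v -2.102 1.747 1.766
v -0.904 1.845 0.757
v -2.207 1.636 1.569
v -0.969 1.658 0.604
v -2.272 1.449 1.417
v -0.983 1.424 0.521
v -2.287 1.214 1.333
v -0.945 1.177 0.518
v -2.249 0.967 1.33
v -0.86 0.956 0.597
v -2.164 0.746 1.409
v -0.742 0.794 0.745
v -2.045 0.584 1.558
v -0.608 0.715 0.941
v -1.911 0.506 1.753
v -0.478 0.733 1.154
v -1.781 0.524 1.966
v -0.373 0.844 1.351
v -1.676 0.635 2.163
v -0.308 1.031 1.503
v -1.611 0.822 2.316
f 2 1 5
f 2 5 3
f 3 5 6
f 3 6 4
f 5 1 7
f 5 7 6
f 6 7 8
f 6 8 4
f 7 1 9
f 7 9 8
f 8 9 10
f 8 10 4
f 9 1 11
f 9 11 10
f 10 11 12
f 10 12 4
f 11 1 13
f 11 13 12
f 12 13 14
f 12 14 4
f 13 1 15
f 13 15 14
f 14 15 16
f 14 16 4
f 15 1 17
f 15 17 16
f 16 17 18
f 16 18 4
f 17 1 19
f 17 19 18
f 18 19 20
f 18 20 4
f 19 1 21
f 19 21 20
f 20 21 22
f 20 22 4
f 21 1 23
f 21 23 22
f 22 23 24
f 22 24 4
f 23 1 25
f 23 25 24
f 24 25 26
f 24 26 4
f 25 1 27
f 25 27 26
f 26 27 28
f 26 28 4
f 27 1 29
f 27 29 28
f 28 29 30
f 28 30 4
f 29 1 2
f 29 2 30
f 30 2 3
f 30 3 4
f 32 31 35
f 32 35 33
f 33 35 36
f 33 36 34
f 35 31 37
f 35 37 36
f 36 37 38
f 36 38 34
f 37 31 39
f 37 39 38
f 38 39 40
f 38 40 34
f 39 31 41
f 39 41 40
f 40 41 42
f 40 42 34
f 41 31 43
f 41 43 42
f 42 43 44
f 42 44 34
f 43 31 45
f 43 45 44
f 44 45 46
f 44 46 34
f 45 31 47
f 45 47 46
f 46 47 48
f 46 48 34
f 47 31 49
f 47 49 48
f 48 49 50
f 48 50 34
f 49 31 51
f 49 51 50
f 50 51 52
f 50 52 34
f 51 31 53
f 51 53 52
f 52 53 54
f 52 54 34
f 53 31 55
f 53 55 54
f 54 55 56
f 54 56 34
f 55 31 57
f 55 57 56
f 56 57 58
f 56 58 34
f 57 31 59
f 57 59 58
f 58 59 60
f 58 60 34
f 59 31 61
f 59 61 60
f 60 61 62
f 60 62 34
f 61 31 63
f 61 63 62
f 62 63 64
f 62 64 34
f 63 31 32
f 63 32 64
f 64 32 33
f 64 33 34
f 66 68 65
f 69 66 65
f 65 68 67
f 67 69 65
f 66 72 68
f 70 66 69
f 70 72 66
f 68 72 67
f 71 69 67
f 67 72 71
f 71 70 69
f 72 70 71
f 74 73 77
f 74 77 75
f 75 77 78
f 75 78 76
f 77 73 79
f 77 79 78
f 78 79 80
f 78 80 76
f 79 73 81
f 79 81 80
f 80 81 82
f 80 82 76
f 81 73 83
f 81 83 82
f 82 83 84
f 82 84 76
f 83 73 85
f 83 85 84
f 84 85 86
f 84 86 76
f 85 73 87
f 85 87 86
f 86 87 88
f 86 88 76
f 87 73 89
f 87 89 88
f 88 89 90
f 88 90 76
f 89 73 74
f 89 74 90
f 90 74 75
f 90 75 76
f 92 91 95
f 92 95 93
f 93 95 96
f 93 96 94
f 95 91 97
f 95 97 96
f 96 97 98
f 96 98 94
f 97 91 99
f 97 99 98
f 98 99 100
f 98 100 94
f 99 91 101
f 99 101 100
f 100 101 102
f 100 102 94
f 101 91 103
f 101 103 102
f 102 103 104
f 102 104 94
f 103 91 105
f 103 105 104
f 104 105 106
f 104 106 94
f 105 91 107
f 105 107 106
f 106 107 108
f 106 108 94
f 107 91 109
f 107 109 108
f 108 109 110
f 108 110 94
f 109 91 111
f 109 111 110
f 110 111 112
f 110 112 94
f 111 91 113
f 111 113 112
f 112 113 114
f 112 114 94
f 113 91 115
f 113 115 114
f 114 115 116
f 114 116 94
f 115 91 117
f 115 117 116
f 116 117 118
f 116 118 94
f 117 91 119
f 117 119 118
f 118 119 120
f 118 120 94
f 119 91 121
f 119 121 120
f 120 121 122
f 120 122 94
f 121 91 123
f 121 123 122
f 122 123 124
f 122 124 94
f 123 91 92
f 123 92 124
f 124 92 93
f 124 93 94



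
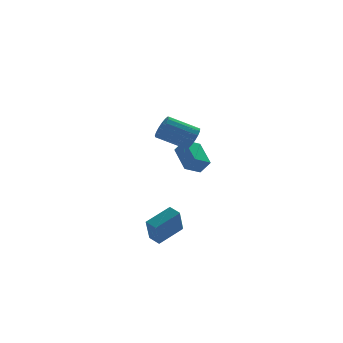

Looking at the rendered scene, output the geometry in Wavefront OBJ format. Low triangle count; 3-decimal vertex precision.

v 4.002 1.523 -1.188
v 2.9 1.367 -0.689
v 4.155 3.44 -0.251
v 3.053 3.285 0.248
v 4.467 1.055 -0.308
v 3.365 0.9 0.191
v 4.62 2.973 0.629
v 3.518 2.817 1.128
v -0.558 -2.987 -4.708
v -1.097 -3.771 -3.064
v -0.864 -2.256 -4.461
v -1.404 -3.041 -2.816
v 1.124 -2.539 -3.944
v 0.584 -3.324 -2.299
v 0.817 -1.809 -3.696
v 0.278 -2.593 -2.052
v 1.385 -3.378 3.449
v 1.867 -3.071 4.078
v 0.217 -2.415 5.021
v -0.265 -2.722 4.391
v 1.84 -2.761 3.816
v 0.19 -2.105 4.759
v 1.709 -2.592 3.47
v 0.059 -1.937 4.413
v 1.504 -2.604 3.119
v -0.146 -1.948 4.061
v 1.271 -2.792 2.843
v -0.378 -2.137 3.786
v 1.065 -3.115 2.706
v -0.585 -2.459 3.649
v 0.932 -3.498 2.739
v -0.718 -2.842 3.682
v 0.902 -3.853 2.935
v -0.747 -3.198 3.878
v 0.983 -4.1 3.249
v -0.666 -3.444 4.191
v 1.156 -4.181 3.608
v -0.493 -3.525 4.551
v 1.382 -4.078 3.93
v -0.268 -3.422 4.873
v 1.608 -3.815 4.143
v -0.042 -3.159 5.086
v 1.783 -3.451 4.196
v 0.133 -2.796 5.139
f 2 4 1
f 5 2 1
f 1 4 3
f 3 5 1
f 2 8 4
f 6 2 5
f 6 8 2
f 4 8 3
f 7 5 3
f 3 8 7
f 7 6 5
f 8 6 7
f 10 12 9
f 13 10 9
f 9 12 11
f 11 13 9
f 10 16 12
f 14 10 13
f 14 16 10
f 12 16 11
f 15 13 11
f 11 16 15
f 15 14 13
f 16 14 15
f 18 17 21
f 18 21 19
f 19 21 22
f 19 22 20
f 21 17 23
f 21 23 22
f 22 23 24
f 22 24 20
f 23 17 25
f 23 25 24
f 24 25 26
f 24 26 20
f 25 17 27
f 25 27 26
f 26 27 28
f 26 28 20
f 27 17 29
f 27 29 28
f 28 29 30
f 28 30 20
f 29 17 31
f 29 31 30
f 30 31 32
f 30 32 20
f 31 17 33
f 31 33 32
f 32 33 34
f 32 34 20
f 33 17 35
f 33 35 34
f 34 35 36
f 34 36 20
f 35 17 37
f 35 37 36
f 36 37 38
f 36 38 20
f 37 17 39
f 37 39 38
f 38 39 40
f 38 40 20
f 39 17 41
f 39 41 40
f 40 41 42
f 40 42 20
f 41 17 43
f 41 43 42
f 42 43 44
f 42 44 20
f 43 17 18
f 43 18 44
f 44 18 19
f 44 19 20



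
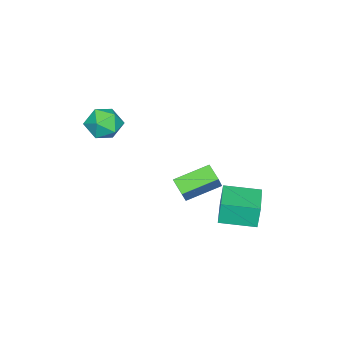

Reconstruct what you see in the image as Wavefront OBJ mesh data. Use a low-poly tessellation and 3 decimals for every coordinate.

v 0.693 -1.073 3.465
v 1.234 -1.28 4.33
v 1.346 -2.44 2.73
v 1.887 -2.647 3.595
v 0.85 -2.745 3.593
v 0.447 -1.9 4.047
v 2.133 -1.82 3.013
v 1.73 -0.975 3.467
v 2.124 -1.742 4.051
v 1.331 -2.313 4.409
v 1.249 -1.407 2.651
v 0.456 -1.978 3.009
v -2.203 2.608 -3.022
v -2.367 2.685 -1.745
v -2.988 4.347 -3.228
v -3.153 4.425 -1.951
v -0.287 3.495 -2.829
v -0.452 3.573 -1.552
v -1.073 5.235 -3.035
v -1.237 5.312 -1.758
v 1.699 2.341 0.758
v 2.462 2.55 1.815
v 0.429 3.568 1.432
v 1.191 3.777 2.489
v 2.149 3.063 0.291
v 2.911 3.272 1.348
v 0.878 4.29 0.965
v 1.641 4.499 2.022
f 1 12 6
f 1 6 2
f 1 2 8
f 1 8 11
f 1 11 12
f 2 6 10
f 6 12 5
f 12 11 3
f 11 8 7
f 8 2 9
f 4 10 5
f 4 5 3
f 4 3 7
f 4 7 9
f 4 9 10
f 5 10 6
f 3 5 12
f 7 3 11
f 9 7 8
f 10 9 2
f 14 16 13
f 17 14 13
f 13 16 15
f 15 17 13
f 14 20 16
f 18 14 17
f 18 20 14
f 16 20 15
f 19 17 15
f 15 20 19
f 19 18 17
f 20 18 19
f 22 24 21
f 25 22 21
f 21 24 23
f 23 25 21
f 22 28 24
f 26 22 25
f 26 28 22
f 24 28 23
f 27 25 23
f 23 28 27
f 27 26 25
f 28 26 27



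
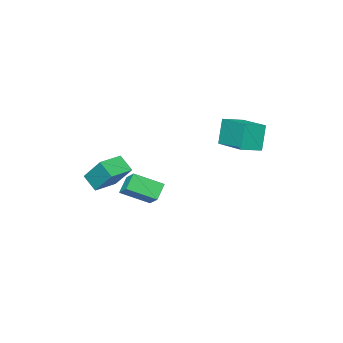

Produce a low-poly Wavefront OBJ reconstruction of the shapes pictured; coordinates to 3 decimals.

v -0.157 0.863 -0.432
v -0.823 0.609 0.269
v 0.177 1.758 0.208
v -0.489 1.504 0.909
v 0.929 -0.044 0.271
v 0.263 -0.298 0.972
v 1.263 0.851 0.911
v 0.597 0.597 1.612
v 2.041 1.028 1.537
v 2.093 0.302 2.207
v 2.019 2.159 2.765
v 2.071 1.433 3.435
v 3.269 1.087 1.505
v 3.321 0.361 2.175
v 3.247 2.218 2.733
v 3.299 1.492 3.403
v -3.889 2.887 2.935
v -4.28 2.72 4.353
v -3.353 4.901 3.32
v -3.745 4.735 4.737
v -2.855 2.565 3.183
v -3.247 2.399 4.6
v -2.32 4.58 3.567
v -2.711 4.413 4.985
f 2 4 1
f 5 2 1
f 1 4 3
f 3 5 1
f 2 8 4
f 6 2 5
f 6 8 2
f 4 8 3
f 7 5 3
f 3 8 7
f 7 6 5
f 8 6 7
f 10 12 9
f 13 10 9
f 9 12 11
f 11 13 9
f 10 16 12
f 14 10 13
f 14 16 10
f 12 16 11
f 15 13 11
f 11 16 15
f 15 14 13
f 16 14 15
f 18 20 17
f 21 18 17
f 17 20 19
f 19 21 17
f 18 24 20
f 22 18 21
f 22 24 18
f 20 24 19
f 23 21 19
f 19 24 23
f 23 22 21
f 24 22 23



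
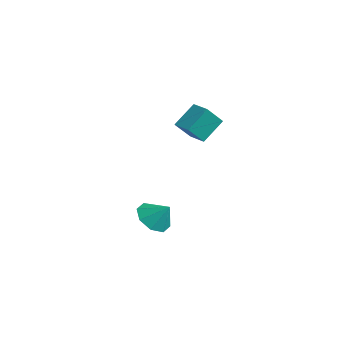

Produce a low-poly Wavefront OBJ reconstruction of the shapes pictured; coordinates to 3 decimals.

v 1.912 3.119 2.732
v 1.928 2.261 3.708
v 1.758 4.231 3.712
v 1.774 3.373 4.688
v 2.926 3.207 2.792
v 2.942 2.349 3.768
v 2.772 4.319 3.772
v 2.788 3.461 4.748
v 1.522 1.367 -2.321
v 2.284 1.445 -2.948
v 2.218 1.833 -1.419
v 1.852 2.068 -2.937
v 1.227 2.28 -2.565
v 0.775 1.957 -2.049
v 0.761 1.289 -1.693
v 1.192 0.666 -1.704
v 1.817 0.454 -2.076
v 2.269 0.777 -2.592
f 2 4 1
f 5 2 1
f 1 4 3
f 3 5 1
f 2 8 4
f 6 2 5
f 6 8 2
f 4 8 3
f 7 5 3
f 3 8 7
f 7 6 5
f 8 6 7
f 10 9 12
f 10 12 11
f 12 9 13
f 12 13 11
f 13 9 14
f 13 14 11
f 14 9 15
f 14 15 11
f 15 9 16
f 15 16 11
f 16 9 17
f 16 17 11
f 17 9 18
f 17 18 11
f 18 9 10
f 18 10 11



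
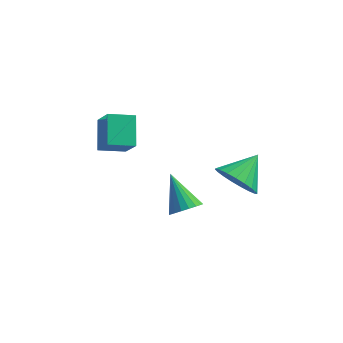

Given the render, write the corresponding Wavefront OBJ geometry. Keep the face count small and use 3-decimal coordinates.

v 1.75 1.722 0.567
v 2.528 1.797 -0.163
v 2.41 2.938 1.393
v 2.221 2.074 -0.327
v 1.833 2.291 -0.335
v 1.43 2.409 -0.188
v 1.083 2.409 0.09
v 0.851 2.29 0.451
v 0.774 2.073 0.832
v 0.867 1.795 1.167
v 1.112 1.505 1.398
v 1.467 1.252 1.486
v 1.872 1.081 1.415
v 2.255 1.02 1.198
v 2.551 1.081 0.871
v 2.709 1.253 0.492
v 2.701 1.506 0.126
v -0.249 1.233 -1.4
v 0.23 1.016 -0.851
v -1.191 2.287 -0.16
v 0.378 1.294 -0.974
v 0.402 1.56 -1.182
v 0.297 1.761 -1.433
v 0.084 1.857 -1.677
v -0.195 1.83 -1.866
v -0.484 1.685 -1.963
v -0.727 1.45 -1.948
v -0.876 1.173 -1.825
v -0.9 0.907 -1.617
v -0.795 0.706 -1.366
v -0.582 0.609 -1.122
v -0.303 0.636 -0.933
v -0.013 0.781 -0.836
v -3.924 0.866 2.154
v -3.298 0.239 3.25
v -4.245 2.07 3.025
v -3.618 1.443 4.121
v -2.862 1.377 1.839
v -2.235 0.75 2.935
v -3.182 2.581 2.71
v -2.556 1.954 3.806
f 2 1 4
f 2 4 3
f 4 1 5
f 4 5 3
f 5 1 6
f 5 6 3
f 6 1 7
f 6 7 3
f 7 1 8
f 7 8 3
f 8 1 9
f 8 9 3
f 9 1 10
f 9 10 3
f 10 1 11
f 10 11 3
f 11 1 12
f 11 12 3
f 12 1 13
f 12 13 3
f 13 1 14
f 13 14 3
f 14 1 15
f 14 15 3
f 15 1 16
f 15 16 3
f 16 1 17
f 16 17 3
f 17 1 2
f 17 2 3
f 19 18 21
f 19 21 20
f 21 18 22
f 21 22 20
f 22 18 23
f 22 23 20
f 23 18 24
f 23 24 20
f 24 18 25
f 24 25 20
f 25 18 26
f 25 26 20
f 26 18 27
f 26 27 20
f 27 18 28
f 27 28 20
f 28 18 29
f 28 29 20
f 29 18 30
f 29 30 20
f 30 18 31
f 30 31 20
f 31 18 32
f 31 32 20
f 32 18 33
f 32 33 20
f 33 18 19
f 33 19 20
f 35 37 34
f 38 35 34
f 34 37 36
f 36 38 34
f 35 41 37
f 39 35 38
f 39 41 35
f 37 41 36
f 40 38 36
f 36 41 40
f 40 39 38
f 41 39 40



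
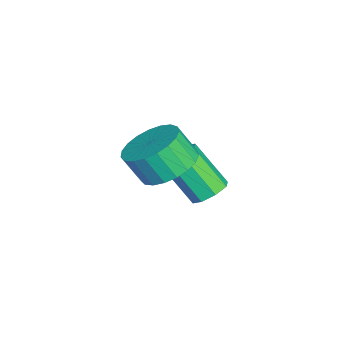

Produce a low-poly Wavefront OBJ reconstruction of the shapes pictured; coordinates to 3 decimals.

v -0.293 -1.175 -3.636
v 0.08 -1.755 -3.932
v -0.495 -2.905 -2.399
v -0.867 -2.325 -2.104
v 0.405 -1.444 -3.576
v -0.169 -2.593 -2.044
v 0.321 -0.975 -3.256
v -0.253 -2.124 -1.723
v -0.122 -0.623 -3.158
v -0.696 -1.773 -1.626
v -0.665 -0.595 -3.341
v -1.24 -1.745 -1.808
v -0.991 -0.907 -3.696
v -1.565 -2.056 -2.164
v -0.907 -1.376 -4.017
v -1.481 -2.525 -2.484
v -0.464 -1.727 -4.114
v -1.038 -2.877 -2.582
v 2.476 -2.409 -0.184
v 3.494 -2.119 0.077
v 3.402 -2.762 1.145
v 2.384 -3.051 0.884
v 3.25 -1.783 0.258
v 3.159 -2.425 1.327
v 2.873 -1.554 0.363
v 2.782 -2.197 1.432
v 2.427 -1.474 0.374
v 2.336 -2.116 1.442
v 1.99 -1.555 0.287
v 1.898 -2.197 1.356
v 1.636 -1.783 0.12
v 1.545 -2.426 1.188
v 1.428 -2.12 -0.101
v 1.336 -2.763 0.968
v 1.401 -2.507 -0.335
v 1.309 -3.149 0.733
v 1.559 -2.877 -0.544
v 1.468 -3.519 0.524
v 1.877 -3.166 -0.69
v 1.785 -3.808 0.378
v 2.297 -3.324 -0.749
v 2.206 -3.966 0.319
v 2.749 -3.323 -0.711
v 2.657 -3.966 0.358
v 3.153 -3.165 -0.581
v 3.062 -3.807 0.488
v 3.44 -2.876 -0.382
v 3.349 -3.518 0.686
v 3.561 -2.506 -0.15
v 3.469 -3.148 0.919
f 2 1 5
f 2 5 3
f 3 5 6
f 3 6 4
f 5 1 7
f 5 7 6
f 6 7 8
f 6 8 4
f 7 1 9
f 7 9 8
f 8 9 10
f 8 10 4
f 9 1 11
f 9 11 10
f 10 11 12
f 10 12 4
f 11 1 13
f 11 13 12
f 12 13 14
f 12 14 4
f 13 1 15
f 13 15 14
f 14 15 16
f 14 16 4
f 15 1 17
f 15 17 16
f 16 17 18
f 16 18 4
f 17 1 2
f 17 2 18
f 18 2 3
f 18 3 4
f 20 19 23
f 20 23 21
f 21 23 24
f 21 24 22
f 23 19 25
f 23 25 24
f 24 25 26
f 24 26 22
f 25 19 27
f 25 27 26
f 26 27 28
f 26 28 22
f 27 19 29
f 27 29 28
f 28 29 30
f 28 30 22
f 29 19 31
f 29 31 30
f 30 31 32
f 30 32 22
f 31 19 33
f 31 33 32
f 32 33 34
f 32 34 22
f 33 19 35
f 33 35 34
f 34 35 36
f 34 36 22
f 35 19 37
f 35 37 36
f 36 37 38
f 36 38 22
f 37 19 39
f 37 39 38
f 38 39 40
f 38 40 22
f 39 19 41
f 39 41 40
f 40 41 42
f 40 42 22
f 41 19 43
f 41 43 42
f 42 43 44
f 42 44 22
f 43 19 45
f 43 45 44
f 44 45 46
f 44 46 22
f 45 19 47
f 45 47 46
f 46 47 48
f 46 48 22
f 47 19 49
f 47 49 48
f 48 49 50
f 48 50 22
f 49 19 20
f 49 20 50
f 50 20 21
f 50 21 22



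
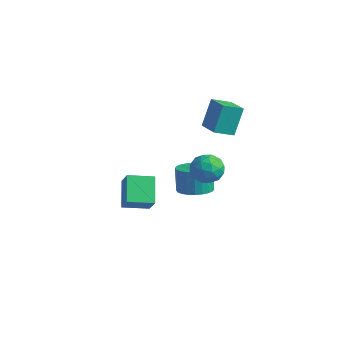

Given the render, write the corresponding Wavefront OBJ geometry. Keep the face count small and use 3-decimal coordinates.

v 3.64 1.136 -0.833
v 4.197 0.874 -0.033
v 2.823 -0.274 -0.727
v 3.38 -0.536 0.073
v 2.713 0.217 0.148
v 3.217 1.089 0.082
v 3.803 -0.489 -0.842
v 4.307 0.383 -0.908
v 4.297 -0.13 -0.039
v 3.624 0.306 0.573
v 3.396 0.294 -1.333
v 2.723 0.73 -0.721
v 3.99 1.129 -0.443
v 3.03 -0.529 -0.317
v 2.638 -0.086 -0.274
v 2.965 -0.24 0.197
v 3.414 1.255 -0.375
v 3.742 1.101 0.096
v 2.869 0.715 0.202
v 3.278 -0.501 -0.856
v 3.606 -0.655 -0.385
v 4.055 0.84 -0.957
v 4.382 0.686 -0.486
v 4.151 -0.115 -0.962
v 4.377 0.385 0.024
v 3.896 -0.444 0.087
v 4.145 -0.417 -0.451
v 4.442 0.096 -0.49
v 3.981 0.641 0.384
v 3.5 -0.188 0.447
v 3.108 0.255 0.491
v 3.405 0.767 0.452
v 4.04 0.051 0.381
v 3.52 0.788 -1.207
v 3.039 -0.041 -1.144
v 3.615 -0.167 -1.212
v 3.912 0.345 -1.251
v 3.124 1.044 -0.847
v 2.643 0.215 -0.784
v 2.578 0.504 -0.27
v 2.875 1.017 -0.309
v 2.98 0.549 -1.141
v 1.333 -3.873 -0.342
v 2.111 -4.216 0.682
v 2.204 -2.694 -0.609
v 2.982 -3.036 0.415
v 2.318 -4.844 -1.415
v 3.096 -5.186 -0.391
v 3.189 -3.664 -1.682
v 3.967 -4.007 -0.658
v 1.59 1.859 1.399
v 1.471 2.689 3.06
v 2.109 2.9 0.916
v 1.99 3.73 2.576
v 2.99 1.33 1.764
v 2.871 2.16 3.424
v 3.509 2.371 1.28
v 3.39 3.201 2.941
v 1.372 1.598 -3.858
v 2.381 1.618 -3.607
v 1.997 1.903 -2.09
v 0.988 1.882 -2.342
v 2.314 2.008 -3.697
v 1.93 2.293 -2.181
v 2.103 2.335 -3.812
v 1.72 2.62 -2.295
v 1.782 2.55 -3.934
v 1.398 2.835 -2.417
v 1.397 2.621 -4.044
v 1.014 2.905 -2.527
v 1.009 2.535 -4.126
v 0.626 2.82 -2.609
v 0.676 2.307 -4.167
v 0.293 2.592 -2.651
v 0.449 1.97 -4.161
v 0.066 2.255 -2.645
v 0.363 1.577 -4.11
v -0.021 1.862 -2.593
v 0.43 1.187 -4.019
v 0.046 1.472 -2.503
v 0.64 0.86 -3.905
v 0.257 1.145 -2.388
v 0.962 0.645 -3.783
v 0.578 0.93 -2.266
v 1.346 0.575 -3.673
v 0.963 0.859 -2.156
v 1.734 0.66 -3.591
v 1.351 0.945 -2.074
v 2.067 0.888 -3.549
v 1.684 1.173 -2.033
v 2.294 1.225 -3.555
v 1.911 1.51 -2.039
f 1 38 17
f 38 12 41
f 17 41 6
f 38 41 17
f 1 17 13
f 17 6 18
f 13 18 2
f 17 18 13
f 1 13 22
f 13 2 23
f 22 23 8
f 13 23 22
f 1 22 34
f 22 8 37
f 34 37 11
f 22 37 34
f 1 34 38
f 34 11 42
f 38 42 12
f 34 42 38
f 2 18 29
f 18 6 32
f 29 32 10
f 18 32 29
f 6 41 19
f 41 12 40
f 19 40 5
f 41 40 19
f 12 42 39
f 42 11 35
f 39 35 3
f 42 35 39
f 11 37 36
f 37 8 24
f 36 24 7
f 37 24 36
f 8 23 28
f 23 2 25
f 28 25 9
f 23 25 28
f 4 30 16
f 30 10 31
f 16 31 5
f 30 31 16
f 4 16 14
f 16 5 15
f 14 15 3
f 16 15 14
f 4 14 21
f 14 3 20
f 21 20 7
f 14 20 21
f 4 21 26
f 21 7 27
f 26 27 9
f 21 27 26
f 4 26 30
f 26 9 33
f 30 33 10
f 26 33 30
f 5 31 19
f 31 10 32
f 19 32 6
f 31 32 19
f 3 15 39
f 15 5 40
f 39 40 12
f 15 40 39
f 7 20 36
f 20 3 35
f 36 35 11
f 20 35 36
f 9 27 28
f 27 7 24
f 28 24 8
f 27 24 28
f 10 33 29
f 33 9 25
f 29 25 2
f 33 25 29
f 44 46 43
f 47 44 43
f 43 46 45
f 45 47 43
f 44 50 46
f 48 44 47
f 48 50 44
f 46 50 45
f 49 47 45
f 45 50 49
f 49 48 47
f 50 48 49
f 52 54 51
f 55 52 51
f 51 54 53
f 53 55 51
f 52 58 54
f 56 52 55
f 56 58 52
f 54 58 53
f 57 55 53
f 53 58 57
f 57 56 55
f 58 56 57
f 60 59 63
f 60 63 61
f 61 63 64
f 61 64 62
f 63 59 65
f 63 65 64
f 64 65 66
f 64 66 62
f 65 59 67
f 65 67 66
f 66 67 68
f 66 68 62
f 67 59 69
f 67 69 68
f 68 69 70
f 68 70 62
f 69 59 71
f 69 71 70
f 70 71 72
f 70 72 62
f 71 59 73
f 71 73 72
f 72 73 74
f 72 74 62
f 73 59 75
f 73 75 74
f 74 75 76
f 74 76 62
f 75 59 77
f 75 77 76
f 76 77 78
f 76 78 62
f 77 59 79
f 77 79 78
f 78 79 80
f 78 80 62
f 79 59 81
f 79 81 80
f 80 81 82
f 80 82 62
f 81 59 83
f 81 83 82
f 82 83 84
f 82 84 62
f 83 59 85
f 83 85 84
f 84 85 86
f 84 86 62
f 85 59 87
f 85 87 86
f 86 87 88
f 86 88 62
f 87 59 89
f 87 89 88
f 88 89 90
f 88 90 62
f 89 59 91
f 89 91 90
f 90 91 92
f 90 92 62
f 91 59 60
f 91 60 92
f 92 60 61
f 92 61 62



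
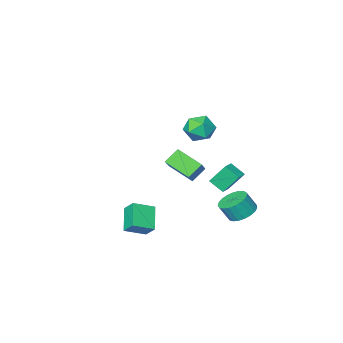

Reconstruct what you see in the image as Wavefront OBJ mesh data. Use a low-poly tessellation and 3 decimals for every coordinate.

v 3.566 2.25 -4.287
v 2.847 1.064 -3.27
v 3.417 3.003 -3.514
v 2.699 1.817 -2.497
v 4.841 1.943 -3.743
v 4.123 0.757 -2.726
v 4.693 2.696 -2.97
v 3.974 1.51 -1.953
v -3.306 -5.184 -3.171
v -2.26 -3.915 -1.881
v -4.084 -3.683 -4.016
v -3.039 -2.414 -2.726
v -2.361 -5.146 -3.974
v -1.316 -3.877 -2.684
v -3.14 -3.645 -4.819
v -2.094 -2.376 -3.529
v -4.744 -0.264 -3.015
v -4.316 -1.133 -2.377
v -4.052 0.2 -2.847
v -3.624 -0.67 -2.209
v -3.996 -0.89 -4.371
v -3.568 -1.76 -3.733
v -3.304 -0.427 -4.203
v -2.876 -1.296 -3.565
v -2.039 3.682 -3.455
v -1.352 4.336 -3.604
v -0.834 4.032 -2.554
v -1.521 3.378 -2.405
v -1.627 4.548 -3.407
v -1.109 4.244 -2.357
v -1.973 4.61 -3.218
v -1.455 4.306 -2.168
v -2.331 4.512 -3.07
v -1.813 4.207 -2.02
v -2.638 4.27 -2.989
v -2.12 3.966 -1.939
v -2.842 3.927 -2.988
v -2.323 3.622 -1.938
v -2.906 3.541 -3.068
v -2.388 3.236 -2.018
v -2.821 3.18 -3.215
v -2.303 2.875 -2.165
v -2.601 2.905 -3.403
v -2.082 2.601 -2.353
v -2.283 2.765 -3.601
v -1.765 2.461 -2.551
v -1.923 2.784 -3.773
v -1.405 2.479 -2.723
v -1.584 2.958 -3.89
v -1.066 2.653 -2.84
v -1.323 3.257 -3.932
v -0.805 2.952 -2.882
v -1.186 3.63 -3.892
v -0.667 3.325 -2.841
v -1.196 4.011 -3.776
v -0.678 3.707 -2.725
v -2.112 0.662 2.148
v -1.209 0.671 2.708
v -1.531 -0.671 1.232
v -0.628 -0.662 1.792
v -1.538 -0.954 2.256
v -1.897 -0.131 2.822
v -0.843 0.131 1.118
v -1.202 0.954 1.684
v -0.425 0.343 2.071
v -0.854 -0.328 2.774
v -1.886 0.328 1.166
v -2.315 -0.343 1.869
f 2 4 1
f 5 2 1
f 1 4 3
f 3 5 1
f 2 8 4
f 6 2 5
f 6 8 2
f 4 8 3
f 7 5 3
f 3 8 7
f 7 6 5
f 8 6 7
f 10 12 9
f 13 10 9
f 9 12 11
f 11 13 9
f 10 16 12
f 14 10 13
f 14 16 10
f 12 16 11
f 15 13 11
f 11 16 15
f 15 14 13
f 16 14 15
f 18 20 17
f 21 18 17
f 17 20 19
f 19 21 17
f 18 24 20
f 22 18 21
f 22 24 18
f 20 24 19
f 23 21 19
f 19 24 23
f 23 22 21
f 24 22 23
f 26 25 29
f 26 29 27
f 27 29 30
f 27 30 28
f 29 25 31
f 29 31 30
f 30 31 32
f 30 32 28
f 31 25 33
f 31 33 32
f 32 33 34
f 32 34 28
f 33 25 35
f 33 35 34
f 34 35 36
f 34 36 28
f 35 25 37
f 35 37 36
f 36 37 38
f 36 38 28
f 37 25 39
f 37 39 38
f 38 39 40
f 38 40 28
f 39 25 41
f 39 41 40
f 40 41 42
f 40 42 28
f 41 25 43
f 41 43 42
f 42 43 44
f 42 44 28
f 43 25 45
f 43 45 44
f 44 45 46
f 44 46 28
f 45 25 47
f 45 47 46
f 46 47 48
f 46 48 28
f 47 25 49
f 47 49 48
f 48 49 50
f 48 50 28
f 49 25 51
f 49 51 50
f 50 51 52
f 50 52 28
f 51 25 53
f 51 53 52
f 52 53 54
f 52 54 28
f 53 25 55
f 53 55 54
f 54 55 56
f 54 56 28
f 55 25 26
f 55 26 56
f 56 26 27
f 56 27 28
f 57 68 62
f 57 62 58
f 57 58 64
f 57 64 67
f 57 67 68
f 58 62 66
f 62 68 61
f 68 67 59
f 67 64 63
f 64 58 65
f 60 66 61
f 60 61 59
f 60 59 63
f 60 63 65
f 60 65 66
f 61 66 62
f 59 61 68
f 63 59 67
f 65 63 64
f 66 65 58



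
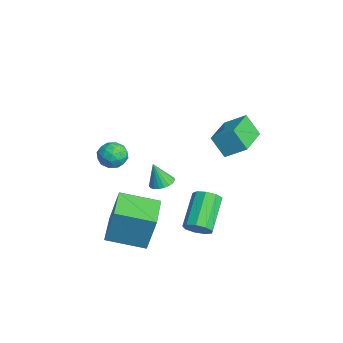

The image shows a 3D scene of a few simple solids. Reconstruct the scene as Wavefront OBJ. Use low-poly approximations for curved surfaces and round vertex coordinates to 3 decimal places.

v 2.308 1.176 1.74
v 2.796 2.126 2.446
v 0.479 2.298 1.497
v 0.967 3.248 2.202
v 2.793 1.732 0.658
v 3.281 2.682 1.363
v 0.964 2.854 0.414
v 1.452 3.804 1.12
v -1.618 -2.086 -1.705
v -0.964 -2.233 -1.215
v -2.076 -3.327 -1.465
v -1.422 -3.474 -0.975
v -2.007 -2.934 -0.737
v -1.724 -2.167 -0.885
v -1.316 -3.393 -1.795
v -1.033 -2.626 -1.943
v -0.777 -3.04 -1.27
v -1.204 -2.756 -0.616
v -1.836 -2.804 -2.064
v -2.263 -2.52 -1.41
v -1.251 -2.051 -1.481
v -1.789 -3.509 -1.199
v -2.133 -3.192 -1.059
v -1.748 -3.278 -0.771
v -1.698 -2.012 -1.287
v -1.313 -2.098 -0.999
v -1.926 -2.51 -0.718
v -1.727 -3.462 -1.681
v -1.342 -3.548 -1.393
v -1.292 -2.282 -1.909
v -0.907 -2.368 -1.621
v -1.114 -3.05 -1.962
v -0.757 -2.611 -1.225
v -1.026 -3.341 -1.084
v -0.964 -3.293 -1.566
v -0.797 -2.842 -1.653
v -1.008 -2.444 -0.841
v -1.277 -3.174 -0.7
v -1.621 -2.857 -0.56
v -1.454 -2.406 -0.647
v -0.898 -2.919 -0.873
v -1.763 -2.386 -1.98
v -2.032 -3.116 -1.839
v -1.586 -3.154 -2.033
v -1.419 -2.703 -2.12
v -2.014 -2.219 -1.596
v -2.283 -2.949 -1.455
v -2.243 -2.718 -1.027
v -2.076 -2.267 -1.114
v -2.142 -2.641 -1.807
v 1.289 -0.943 -1.735
v 1.72 -1.419 -1.83
v 1.131 -1.337 -0.465
v 1.878 -1.216 -1.747
v 1.934 -0.966 -1.662
v 1.879 -0.711 -1.59
v 1.721 -0.497 -1.543
v 1.489 -0.359 -1.529
v 1.222 -0.323 -1.551
v 0.966 -0.393 -1.605
v 0.767 -0.559 -1.681
v 0.658 -0.791 -1.767
v 0.657 -1.049 -1.847
v 0.766 -1.289 -1.908
v 0.966 -1.469 -1.939
v 1.221 -1.557 -1.935
v 1.488 -1.54 -1.896
v 1.687 -3.586 -3.607
v 1.962 -3.152 -1.633
v 2.28 -1.699 -4.105
v 2.555 -1.265 -2.131
v 3.525 -4.195 -3.729
v 3.8 -3.761 -1.755
v 4.118 -2.308 -4.227
v 4.393 -1.874 -2.253
v 3.85 0.203 -3.474
v 4.374 0.481 -3.031
v 2.914 1.314 -1.824
v 2.39 1.037 -2.266
v 4.262 0.813 -3.396
v 2.802 1.647 -2.189
v 3.957 0.86 -3.797
v 2.497 1.693 -2.59
v 3.602 0.6 -4.047
v 2.142 1.433 -2.84
v 3.363 0.154 -4.029
v 1.903 0.987 -2.821
v 3.352 -0.269 -3.75
v 1.892 0.565 -2.543
v 3.574 -0.471 -3.342
v 2.114 0.363 -2.135
v 3.925 -0.357 -2.996
v 2.465 0.476 -1.789
v 4.241 0.019 -2.873
v 2.781 0.852 -1.666
f 2 4 1
f 5 2 1
f 1 4 3
f 3 5 1
f 2 8 4
f 6 2 5
f 6 8 2
f 4 8 3
f 7 5 3
f 3 8 7
f 7 6 5
f 8 6 7
f 9 46 25
f 46 20 49
f 25 49 14
f 46 49 25
f 9 25 21
f 25 14 26
f 21 26 10
f 25 26 21
f 9 21 30
f 21 10 31
f 30 31 16
f 21 31 30
f 9 30 42
f 30 16 45
f 42 45 19
f 30 45 42
f 9 42 46
f 42 19 50
f 46 50 20
f 42 50 46
f 10 26 37
f 26 14 40
f 37 40 18
f 26 40 37
f 14 49 27
f 49 20 48
f 27 48 13
f 49 48 27
f 20 50 47
f 50 19 43
f 47 43 11
f 50 43 47
f 19 45 44
f 45 16 32
f 44 32 15
f 45 32 44
f 16 31 36
f 31 10 33
f 36 33 17
f 31 33 36
f 12 38 24
f 38 18 39
f 24 39 13
f 38 39 24
f 12 24 22
f 24 13 23
f 22 23 11
f 24 23 22
f 12 22 29
f 22 11 28
f 29 28 15
f 22 28 29
f 12 29 34
f 29 15 35
f 34 35 17
f 29 35 34
f 12 34 38
f 34 17 41
f 38 41 18
f 34 41 38
f 13 39 27
f 39 18 40
f 27 40 14
f 39 40 27
f 11 23 47
f 23 13 48
f 47 48 20
f 23 48 47
f 15 28 44
f 28 11 43
f 44 43 19
f 28 43 44
f 17 35 36
f 35 15 32
f 36 32 16
f 35 32 36
f 18 41 37
f 41 17 33
f 37 33 10
f 41 33 37
f 52 51 54
f 52 54 53
f 54 51 55
f 54 55 53
f 55 51 56
f 55 56 53
f 56 51 57
f 56 57 53
f 57 51 58
f 57 58 53
f 58 51 59
f 58 59 53
f 59 51 60
f 59 60 53
f 60 51 61
f 60 61 53
f 61 51 62
f 61 62 53
f 62 51 63
f 62 63 53
f 63 51 64
f 63 64 53
f 64 51 65
f 64 65 53
f 65 51 66
f 65 66 53
f 66 51 67
f 66 67 53
f 67 51 52
f 67 52 53
f 69 71 68
f 72 69 68
f 68 71 70
f 70 72 68
f 69 75 71
f 73 69 72
f 73 75 69
f 71 75 70
f 74 72 70
f 70 75 74
f 74 73 72
f 75 73 74
f 77 76 80
f 77 80 78
f 78 80 81
f 78 81 79
f 80 76 82
f 80 82 81
f 81 82 83
f 81 83 79
f 82 76 84
f 82 84 83
f 83 84 85
f 83 85 79
f 84 76 86
f 84 86 85
f 85 86 87
f 85 87 79
f 86 76 88
f 86 88 87
f 87 88 89
f 87 89 79
f 88 76 90
f 88 90 89
f 89 90 91
f 89 91 79
f 90 76 92
f 90 92 91
f 91 92 93
f 91 93 79
f 92 76 94
f 92 94 93
f 93 94 95
f 93 95 79
f 94 76 77
f 94 77 95
f 95 77 78
f 95 78 79

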